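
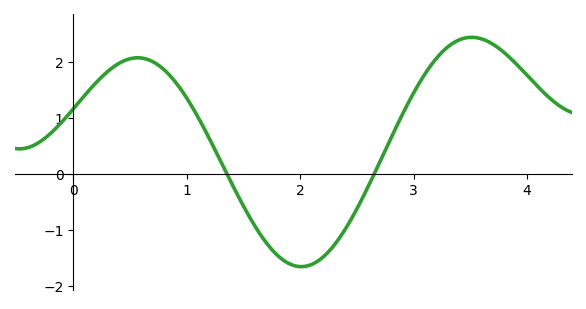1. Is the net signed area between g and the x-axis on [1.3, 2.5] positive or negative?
negative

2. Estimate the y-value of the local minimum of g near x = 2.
-1.66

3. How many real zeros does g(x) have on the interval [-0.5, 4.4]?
2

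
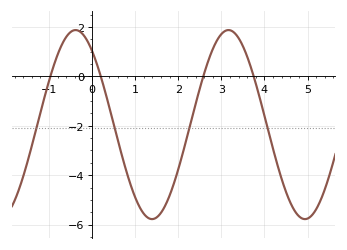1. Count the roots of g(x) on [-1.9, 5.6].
4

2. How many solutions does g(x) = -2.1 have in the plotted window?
4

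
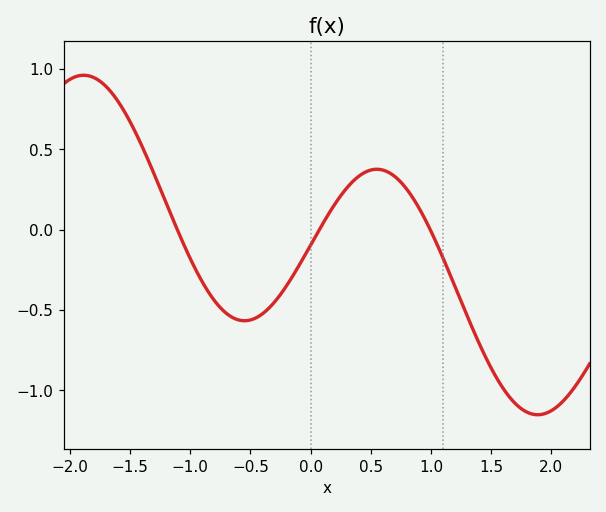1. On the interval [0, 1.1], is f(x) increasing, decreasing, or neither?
neither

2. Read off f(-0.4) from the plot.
-0.524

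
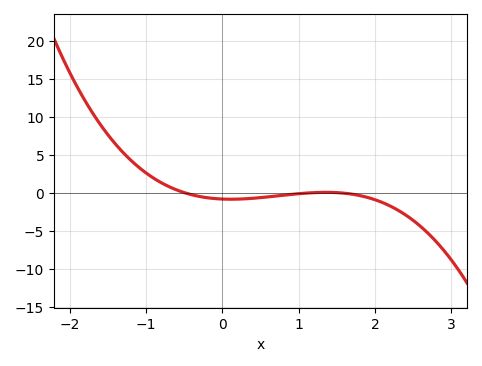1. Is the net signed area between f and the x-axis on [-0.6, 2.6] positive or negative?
negative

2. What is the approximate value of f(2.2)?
-2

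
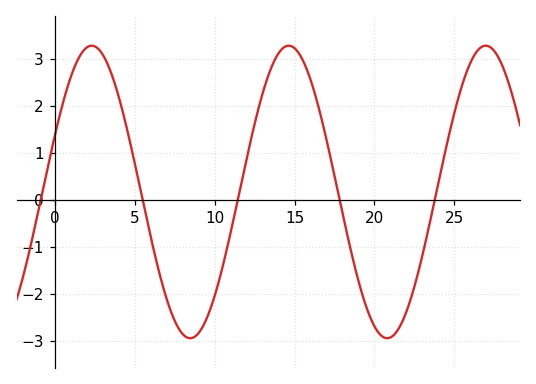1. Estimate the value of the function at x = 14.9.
3.25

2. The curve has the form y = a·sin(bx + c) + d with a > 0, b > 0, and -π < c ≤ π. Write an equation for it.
y = 3.11sin(0.51x + 0.39) + 0.17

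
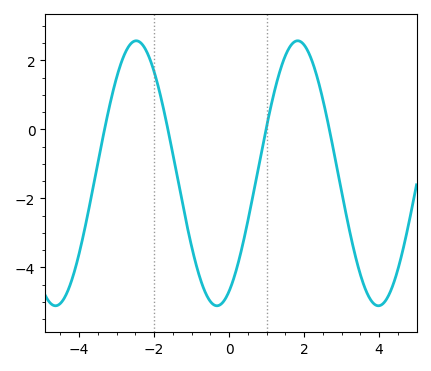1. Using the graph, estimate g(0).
-4.6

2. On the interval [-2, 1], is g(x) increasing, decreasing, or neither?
neither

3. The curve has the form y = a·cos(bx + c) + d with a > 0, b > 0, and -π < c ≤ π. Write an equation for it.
y = 3.84cos(1.5x - 2.7) - 1.27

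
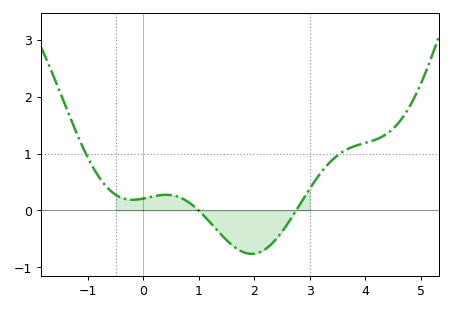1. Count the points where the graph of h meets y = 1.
2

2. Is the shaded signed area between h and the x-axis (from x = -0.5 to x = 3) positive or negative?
negative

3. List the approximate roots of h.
0.995, 2.75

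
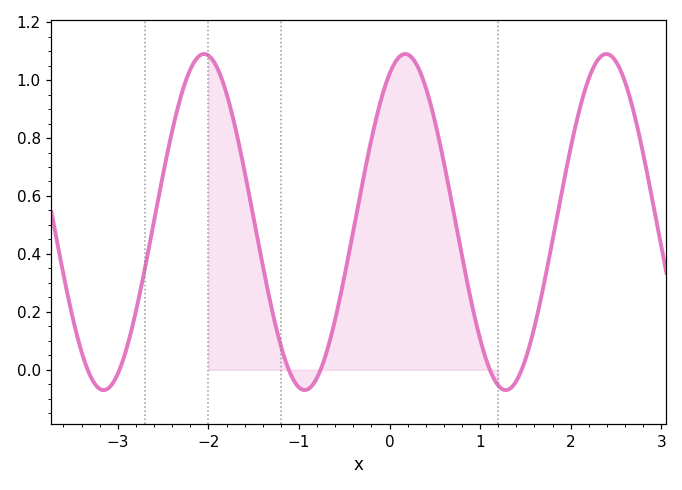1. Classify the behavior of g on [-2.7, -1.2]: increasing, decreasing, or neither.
neither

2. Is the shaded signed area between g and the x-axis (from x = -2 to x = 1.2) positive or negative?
positive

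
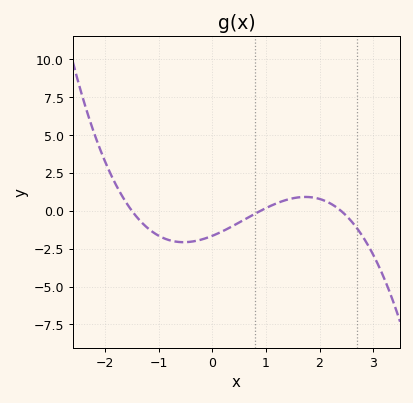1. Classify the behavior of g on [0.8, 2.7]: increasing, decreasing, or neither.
neither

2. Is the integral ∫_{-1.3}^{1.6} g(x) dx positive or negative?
negative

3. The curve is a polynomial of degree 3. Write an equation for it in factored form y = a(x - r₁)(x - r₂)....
y = -0.51(x + 1.5)(x - 0.9)(x - 2.4)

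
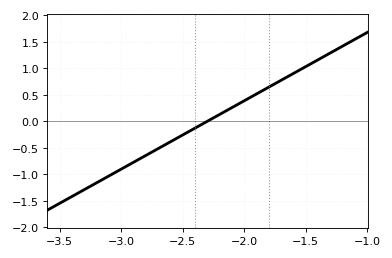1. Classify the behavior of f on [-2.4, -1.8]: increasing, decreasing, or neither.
increasing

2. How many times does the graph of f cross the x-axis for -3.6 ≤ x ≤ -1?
1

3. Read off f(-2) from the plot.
0.387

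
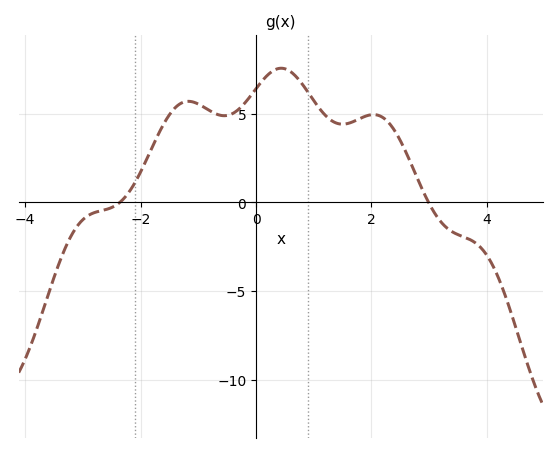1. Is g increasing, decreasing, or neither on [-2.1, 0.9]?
neither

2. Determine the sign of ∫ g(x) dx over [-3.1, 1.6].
positive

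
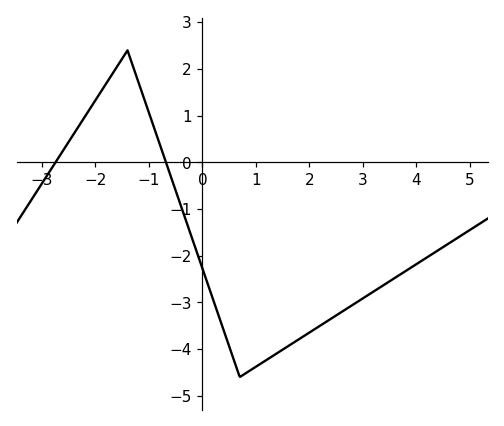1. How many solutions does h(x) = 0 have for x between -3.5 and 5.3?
2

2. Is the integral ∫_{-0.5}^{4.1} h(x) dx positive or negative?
negative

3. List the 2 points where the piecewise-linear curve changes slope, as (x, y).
(-1.4, 2.4); (0.7, -4.6)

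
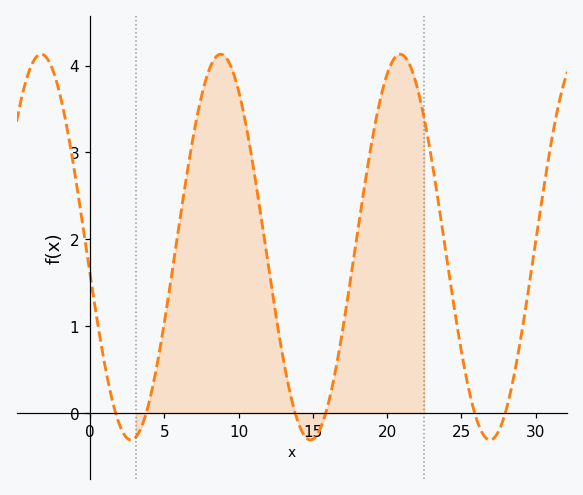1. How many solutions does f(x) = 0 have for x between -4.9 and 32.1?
6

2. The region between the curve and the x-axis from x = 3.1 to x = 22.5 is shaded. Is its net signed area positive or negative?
positive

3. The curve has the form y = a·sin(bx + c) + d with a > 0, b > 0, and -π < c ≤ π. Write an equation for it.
y = 2.22sin(0.52x - 3) + 1.91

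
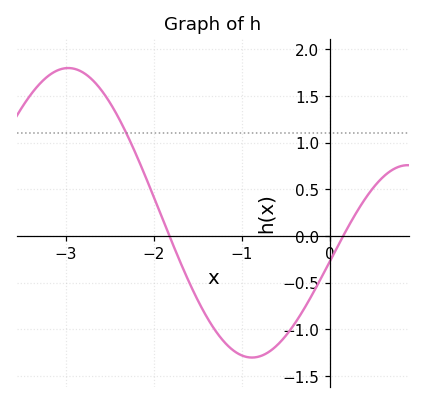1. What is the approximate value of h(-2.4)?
1.27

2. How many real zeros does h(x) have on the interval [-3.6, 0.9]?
2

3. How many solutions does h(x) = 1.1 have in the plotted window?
1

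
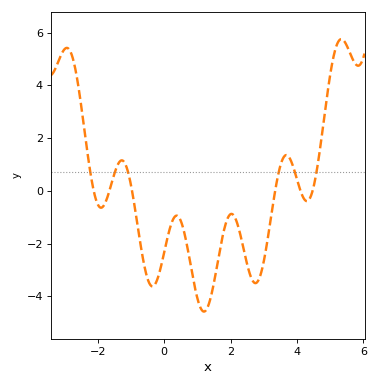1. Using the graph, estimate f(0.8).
-2.8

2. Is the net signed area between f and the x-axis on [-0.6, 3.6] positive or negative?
negative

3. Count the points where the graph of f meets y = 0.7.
6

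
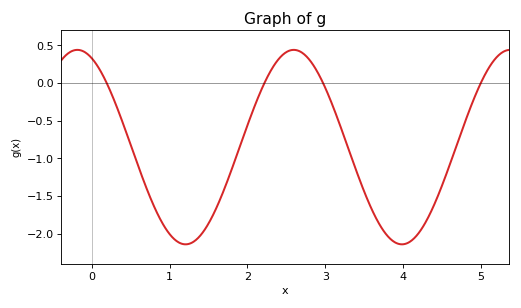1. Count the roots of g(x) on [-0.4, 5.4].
4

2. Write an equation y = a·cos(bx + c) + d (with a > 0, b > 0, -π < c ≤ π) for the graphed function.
y = 1.29cos(2.3x + 0.42) - 0.85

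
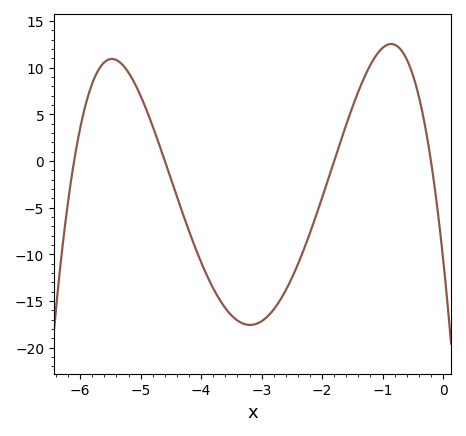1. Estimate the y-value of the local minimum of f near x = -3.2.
-17.6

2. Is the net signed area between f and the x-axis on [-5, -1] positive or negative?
negative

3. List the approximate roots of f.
-6.1, -4.6, -1.8, -0.2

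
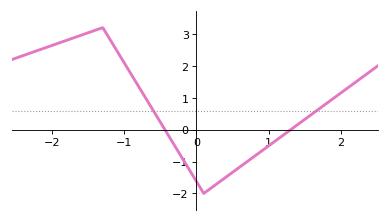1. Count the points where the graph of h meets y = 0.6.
2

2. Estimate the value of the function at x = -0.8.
1.34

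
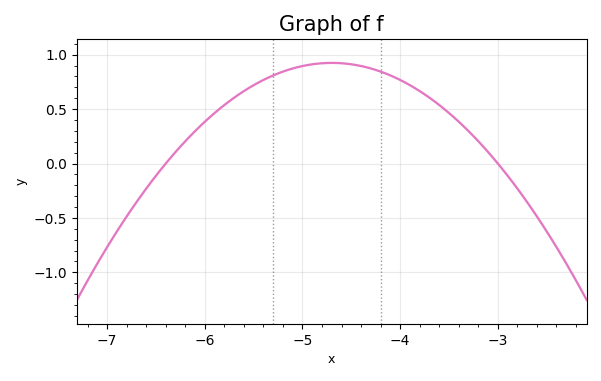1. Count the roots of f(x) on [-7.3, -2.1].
2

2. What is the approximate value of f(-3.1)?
0.106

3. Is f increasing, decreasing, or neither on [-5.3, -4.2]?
neither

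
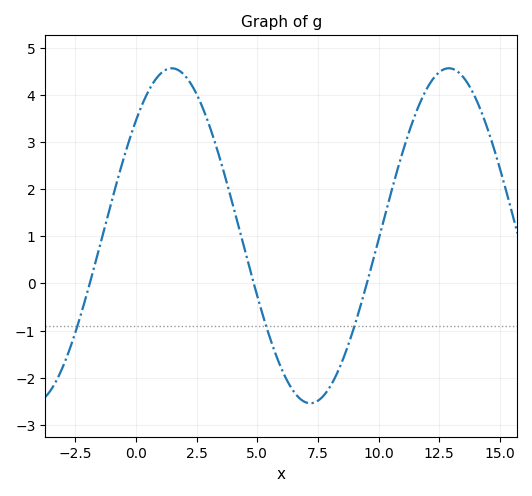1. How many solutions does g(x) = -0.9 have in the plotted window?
3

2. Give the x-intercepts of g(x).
-2, 5, 9.5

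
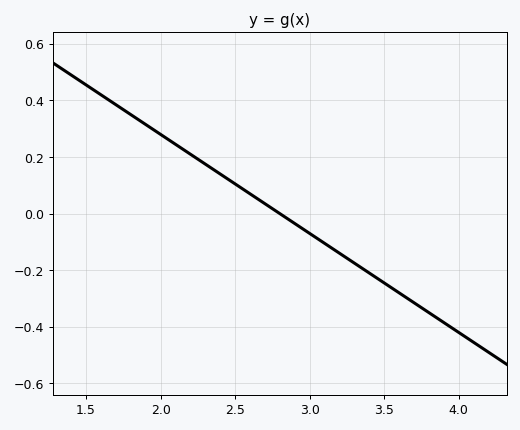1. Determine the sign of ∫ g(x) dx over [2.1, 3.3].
positive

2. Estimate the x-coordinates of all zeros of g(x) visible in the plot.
2.8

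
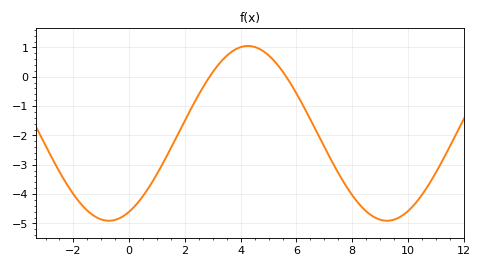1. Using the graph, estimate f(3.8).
0.927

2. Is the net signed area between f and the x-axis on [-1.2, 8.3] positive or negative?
negative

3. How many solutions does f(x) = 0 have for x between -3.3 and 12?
2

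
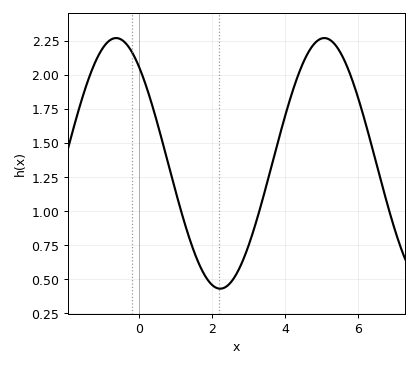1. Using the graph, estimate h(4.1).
1.78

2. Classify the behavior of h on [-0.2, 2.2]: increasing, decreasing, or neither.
decreasing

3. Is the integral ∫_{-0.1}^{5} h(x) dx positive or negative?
positive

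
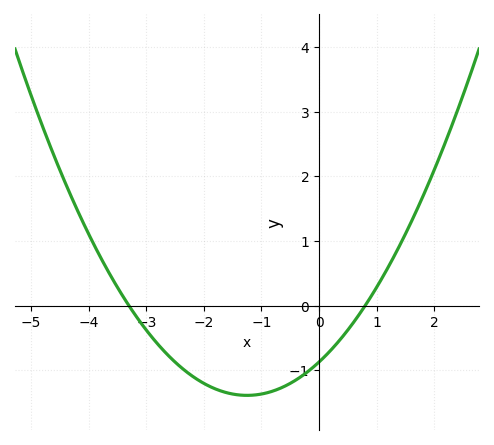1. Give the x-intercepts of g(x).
-3.2, 0.8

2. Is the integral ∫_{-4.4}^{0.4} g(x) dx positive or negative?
negative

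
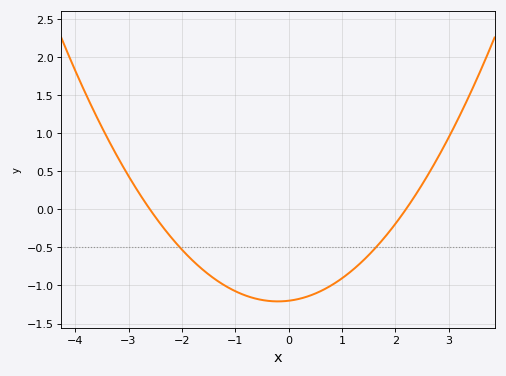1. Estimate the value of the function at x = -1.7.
-0.75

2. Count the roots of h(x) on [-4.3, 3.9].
2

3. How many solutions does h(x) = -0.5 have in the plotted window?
2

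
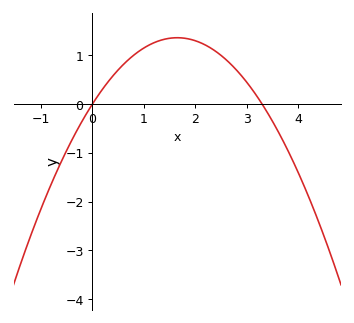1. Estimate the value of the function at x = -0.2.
-0.4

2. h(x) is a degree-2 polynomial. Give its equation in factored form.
y = -0.5(x - 0)(x - 3.3)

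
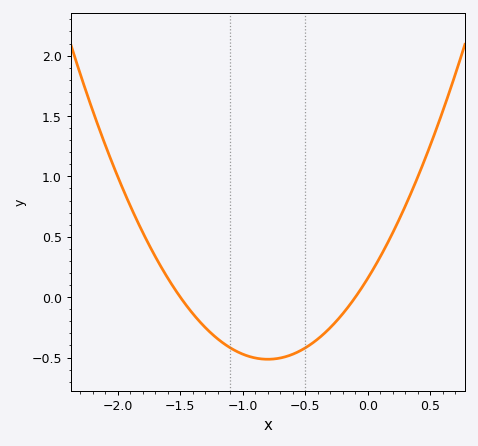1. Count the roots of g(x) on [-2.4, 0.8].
2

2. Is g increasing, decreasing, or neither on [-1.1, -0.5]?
neither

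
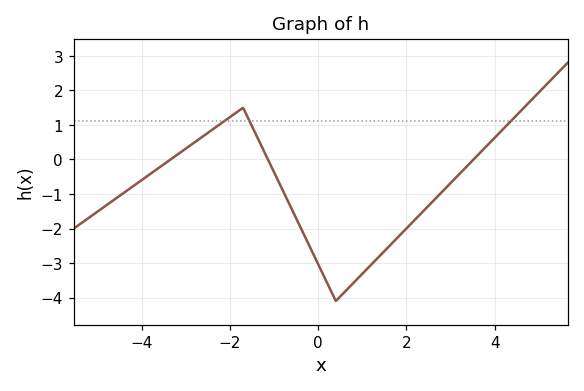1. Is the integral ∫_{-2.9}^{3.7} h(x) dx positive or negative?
negative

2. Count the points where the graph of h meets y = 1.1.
3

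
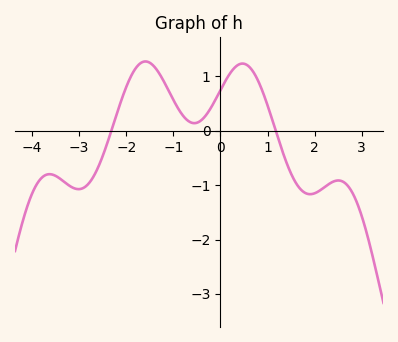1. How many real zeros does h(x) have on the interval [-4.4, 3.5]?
2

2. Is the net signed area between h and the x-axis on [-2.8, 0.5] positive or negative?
positive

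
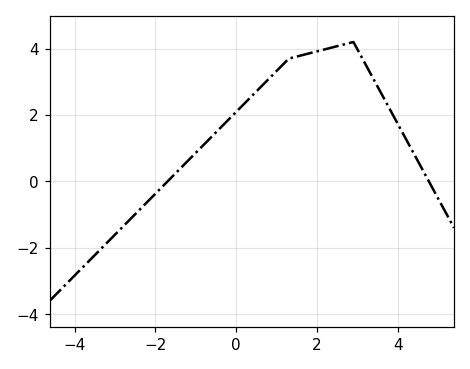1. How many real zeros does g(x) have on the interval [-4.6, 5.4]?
2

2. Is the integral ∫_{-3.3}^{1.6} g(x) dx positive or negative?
positive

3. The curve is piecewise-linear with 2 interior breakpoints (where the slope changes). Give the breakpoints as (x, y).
(1.3, 3.7); (2.9, 4.2)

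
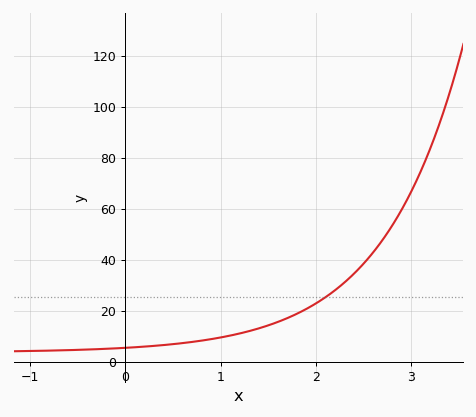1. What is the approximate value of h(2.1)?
26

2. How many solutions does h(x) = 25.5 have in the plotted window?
1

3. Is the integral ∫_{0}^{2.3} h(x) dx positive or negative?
positive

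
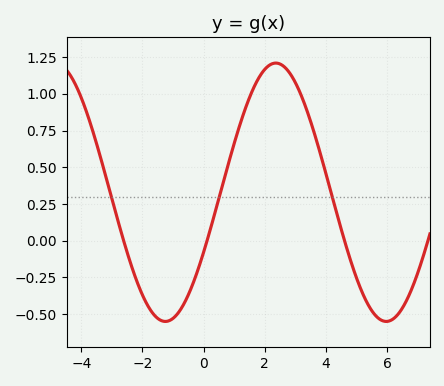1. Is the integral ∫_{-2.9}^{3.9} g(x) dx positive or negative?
positive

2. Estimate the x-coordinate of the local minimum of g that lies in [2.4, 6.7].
6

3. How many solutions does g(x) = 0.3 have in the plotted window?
3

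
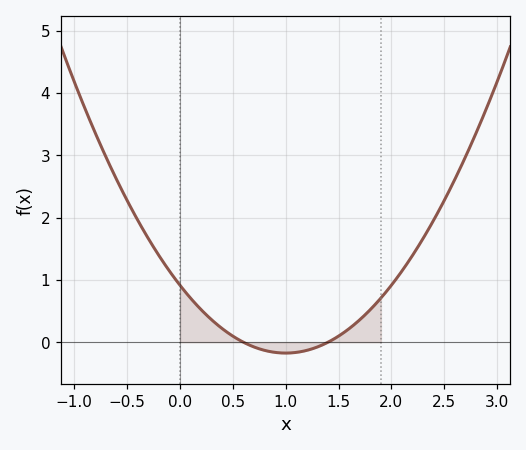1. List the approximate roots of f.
0.6, 1.4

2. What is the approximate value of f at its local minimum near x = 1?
-0.174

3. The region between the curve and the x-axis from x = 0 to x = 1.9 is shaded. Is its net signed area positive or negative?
positive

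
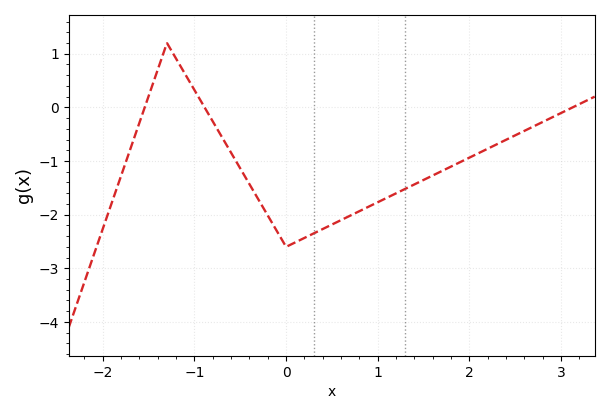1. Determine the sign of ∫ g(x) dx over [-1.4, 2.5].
negative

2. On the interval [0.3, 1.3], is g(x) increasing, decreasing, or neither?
increasing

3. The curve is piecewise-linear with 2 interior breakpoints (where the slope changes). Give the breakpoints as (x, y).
(-1.3, 1.2); (0, -2.6)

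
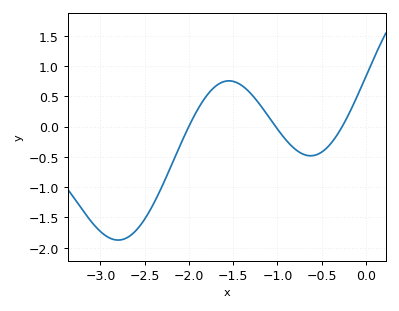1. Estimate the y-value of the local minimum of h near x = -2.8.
-1.85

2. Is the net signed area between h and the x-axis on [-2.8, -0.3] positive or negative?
negative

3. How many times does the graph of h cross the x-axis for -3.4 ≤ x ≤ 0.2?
3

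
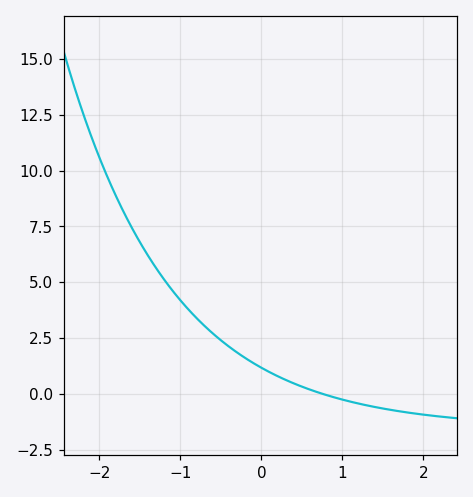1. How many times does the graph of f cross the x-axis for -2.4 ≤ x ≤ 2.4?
1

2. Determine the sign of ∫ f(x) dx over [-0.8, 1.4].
positive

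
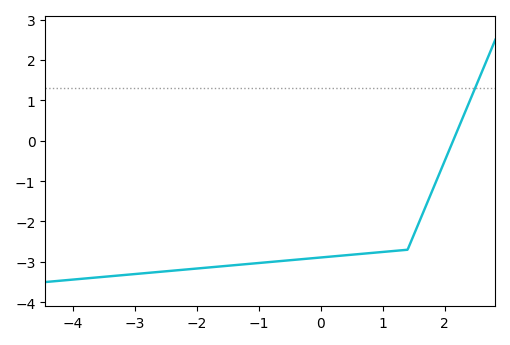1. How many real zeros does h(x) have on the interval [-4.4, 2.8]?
1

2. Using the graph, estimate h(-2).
-3.17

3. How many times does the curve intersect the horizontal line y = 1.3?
1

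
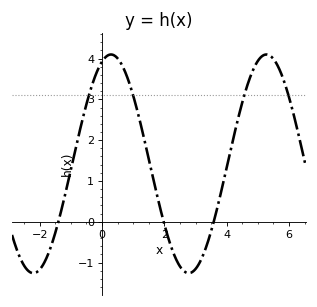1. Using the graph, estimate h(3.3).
-0.706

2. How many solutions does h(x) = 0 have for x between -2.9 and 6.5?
3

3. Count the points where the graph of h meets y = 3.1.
4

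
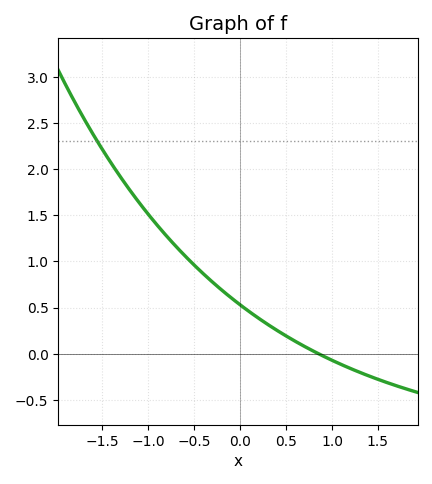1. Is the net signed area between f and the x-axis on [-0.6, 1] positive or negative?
positive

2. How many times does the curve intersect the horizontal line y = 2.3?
1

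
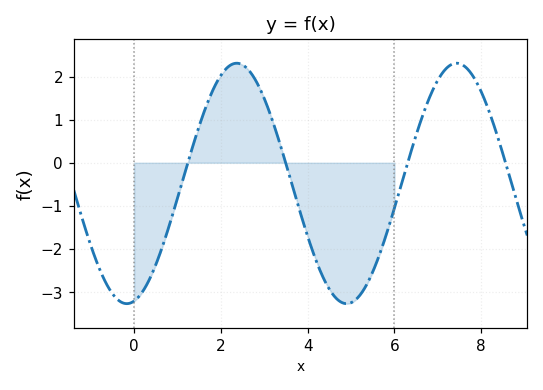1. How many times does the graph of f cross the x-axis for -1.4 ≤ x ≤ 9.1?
4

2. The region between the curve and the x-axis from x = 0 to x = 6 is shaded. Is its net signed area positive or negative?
negative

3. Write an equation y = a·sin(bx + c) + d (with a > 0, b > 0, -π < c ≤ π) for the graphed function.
y = 2.79sin(1.2x - 1.4) - 0.48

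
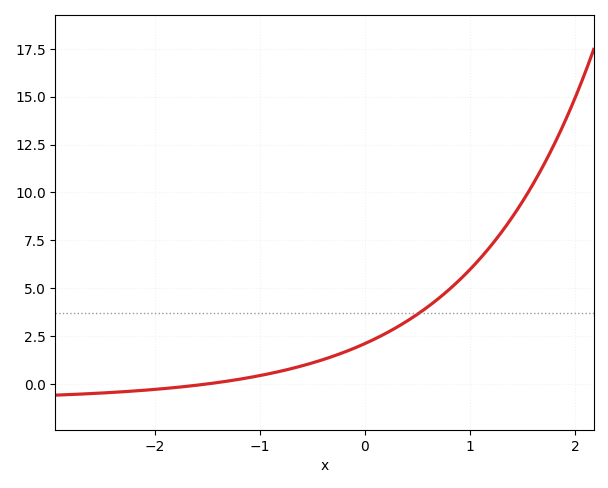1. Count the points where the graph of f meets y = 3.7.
1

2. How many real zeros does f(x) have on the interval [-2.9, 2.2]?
1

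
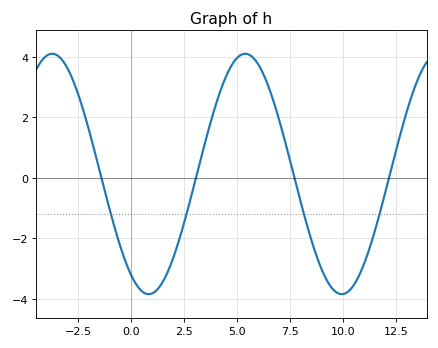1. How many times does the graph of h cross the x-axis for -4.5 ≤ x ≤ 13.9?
4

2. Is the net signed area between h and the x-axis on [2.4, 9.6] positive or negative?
positive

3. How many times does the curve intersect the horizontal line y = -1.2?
4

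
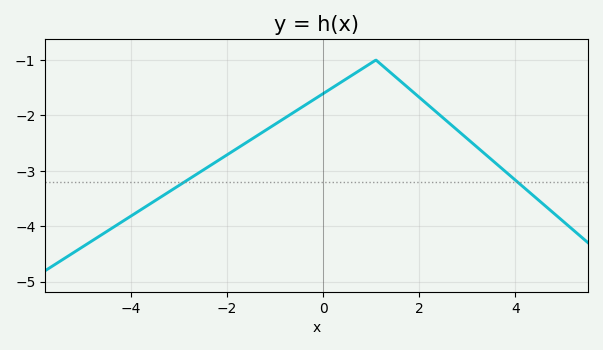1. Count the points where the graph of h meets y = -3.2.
2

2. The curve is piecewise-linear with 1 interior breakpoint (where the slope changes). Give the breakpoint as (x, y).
(1.1, -1)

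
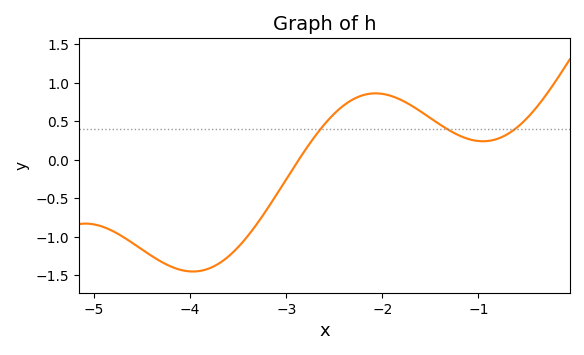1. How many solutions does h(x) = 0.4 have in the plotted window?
3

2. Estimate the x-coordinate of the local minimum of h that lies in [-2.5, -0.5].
-0.9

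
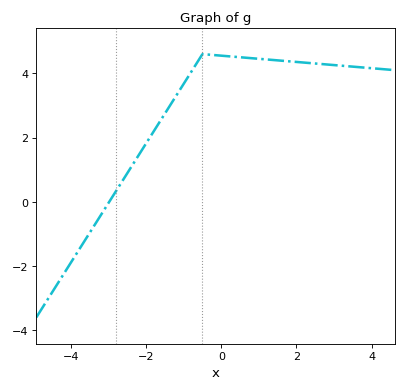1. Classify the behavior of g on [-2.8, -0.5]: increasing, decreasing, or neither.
increasing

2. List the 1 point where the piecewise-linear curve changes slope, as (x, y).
(-0.5, 4.6)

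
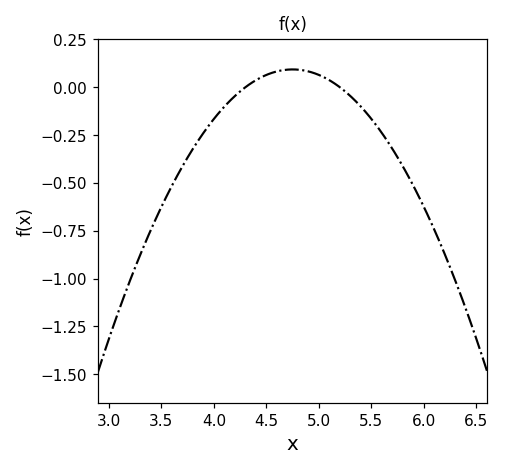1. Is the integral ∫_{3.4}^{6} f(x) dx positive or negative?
negative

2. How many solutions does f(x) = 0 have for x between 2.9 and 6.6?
2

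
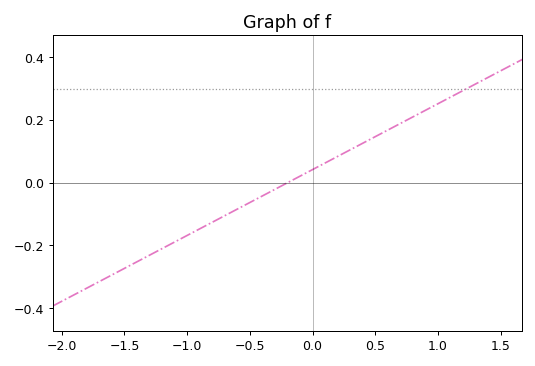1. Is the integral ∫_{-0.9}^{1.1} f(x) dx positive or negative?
positive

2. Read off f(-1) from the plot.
-0.168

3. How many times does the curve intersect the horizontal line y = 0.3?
1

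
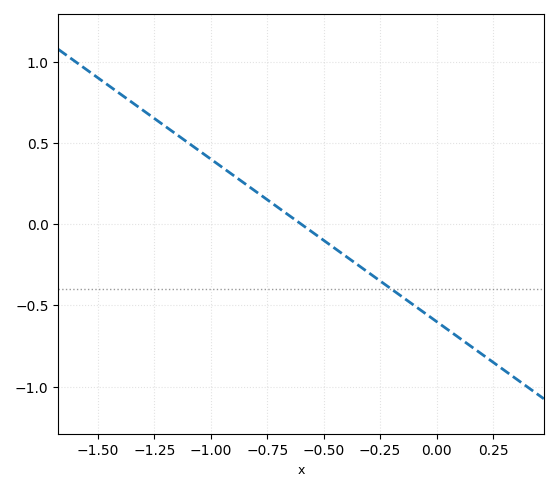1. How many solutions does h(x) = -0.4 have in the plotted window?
1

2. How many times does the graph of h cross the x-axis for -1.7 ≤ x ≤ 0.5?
1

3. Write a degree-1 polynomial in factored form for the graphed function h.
y = -1(x + 0.6)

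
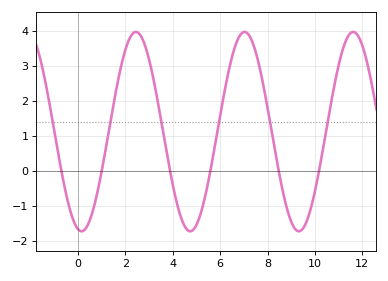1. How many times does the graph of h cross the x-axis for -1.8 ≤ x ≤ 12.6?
6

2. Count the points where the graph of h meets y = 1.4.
6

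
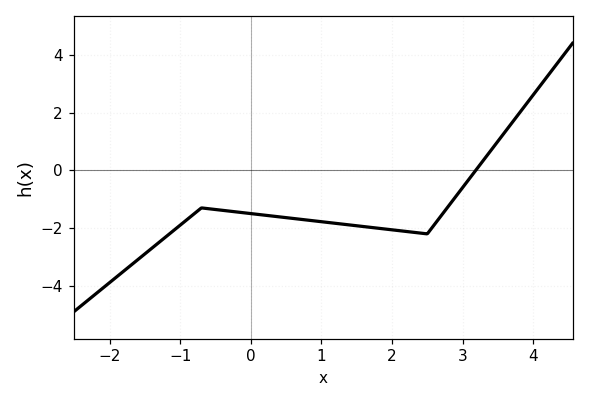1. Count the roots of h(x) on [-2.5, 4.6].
1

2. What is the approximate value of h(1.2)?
-1.8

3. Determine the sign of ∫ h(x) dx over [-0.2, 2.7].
negative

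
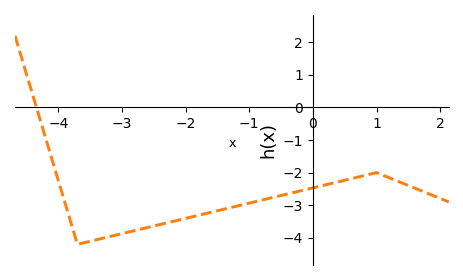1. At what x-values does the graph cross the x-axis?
-4.34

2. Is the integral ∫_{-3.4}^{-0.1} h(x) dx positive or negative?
negative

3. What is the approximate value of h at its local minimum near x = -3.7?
-4.2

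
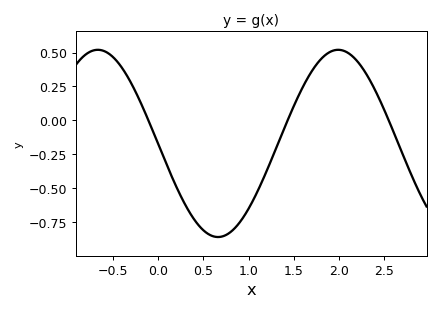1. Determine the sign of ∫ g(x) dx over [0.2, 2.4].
negative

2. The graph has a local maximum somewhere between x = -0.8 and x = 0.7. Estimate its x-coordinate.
-0.7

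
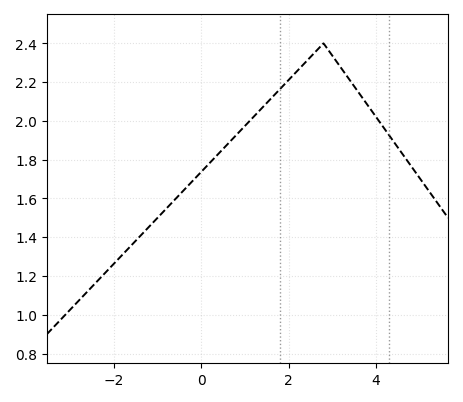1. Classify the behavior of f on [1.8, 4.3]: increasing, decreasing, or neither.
neither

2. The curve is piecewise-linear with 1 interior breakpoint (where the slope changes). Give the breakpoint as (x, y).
(2.8, 2.4)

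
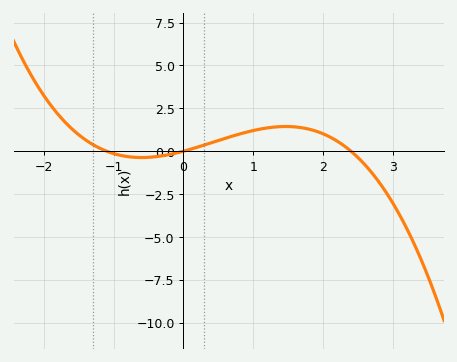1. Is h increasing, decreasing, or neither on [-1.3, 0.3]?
neither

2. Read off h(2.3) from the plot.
0.321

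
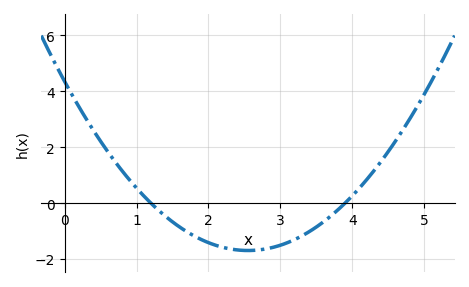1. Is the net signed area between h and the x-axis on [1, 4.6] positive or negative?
negative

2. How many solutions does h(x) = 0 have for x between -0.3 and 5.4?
2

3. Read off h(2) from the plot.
-1.41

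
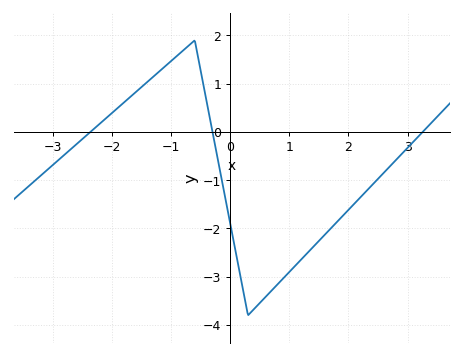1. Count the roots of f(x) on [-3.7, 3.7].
3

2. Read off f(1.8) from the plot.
-1.87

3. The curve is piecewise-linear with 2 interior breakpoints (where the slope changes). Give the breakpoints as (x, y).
(-0.6, 1.9); (0.3, -3.8)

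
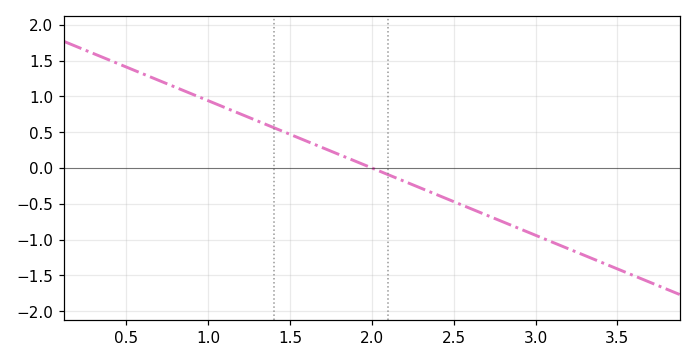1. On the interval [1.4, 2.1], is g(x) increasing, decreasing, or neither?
decreasing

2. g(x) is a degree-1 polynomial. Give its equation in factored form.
y = -0.94(x - 2)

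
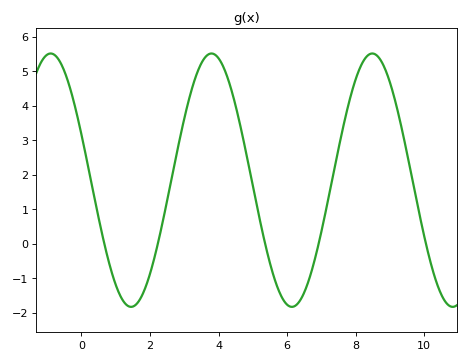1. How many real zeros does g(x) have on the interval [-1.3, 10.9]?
5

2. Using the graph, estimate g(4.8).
2.7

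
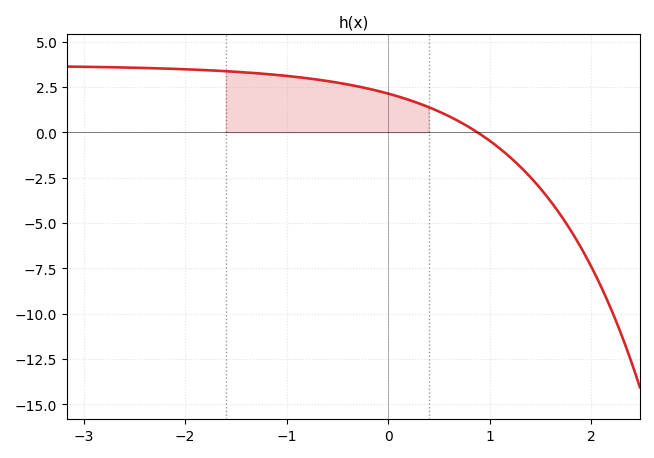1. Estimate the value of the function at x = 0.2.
1.79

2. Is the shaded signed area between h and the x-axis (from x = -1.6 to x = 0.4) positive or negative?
positive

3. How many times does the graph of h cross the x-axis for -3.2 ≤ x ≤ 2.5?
1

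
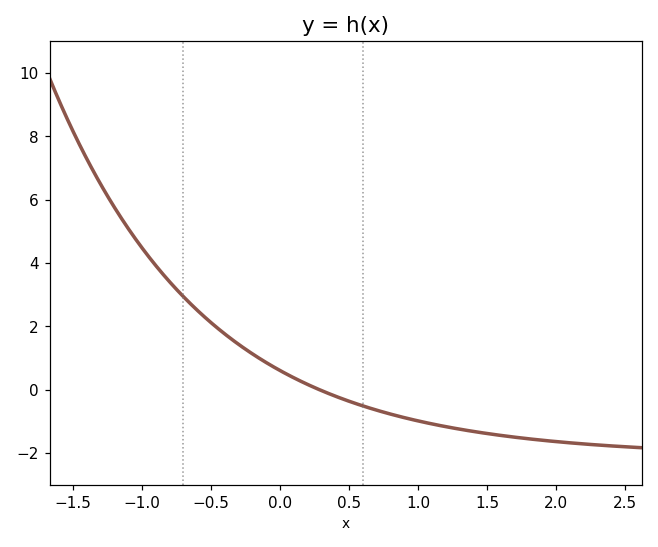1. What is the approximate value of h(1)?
-0.991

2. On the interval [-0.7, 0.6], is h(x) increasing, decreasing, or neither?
decreasing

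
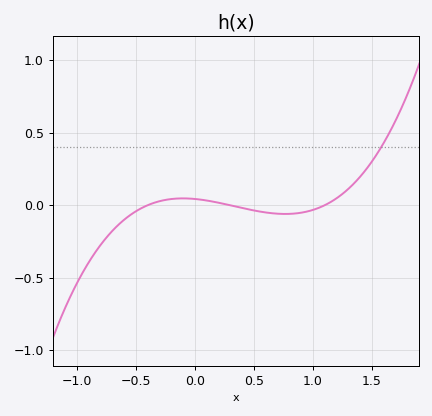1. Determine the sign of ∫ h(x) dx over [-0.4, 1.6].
positive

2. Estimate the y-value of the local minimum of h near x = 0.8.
-0.05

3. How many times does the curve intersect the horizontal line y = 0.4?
1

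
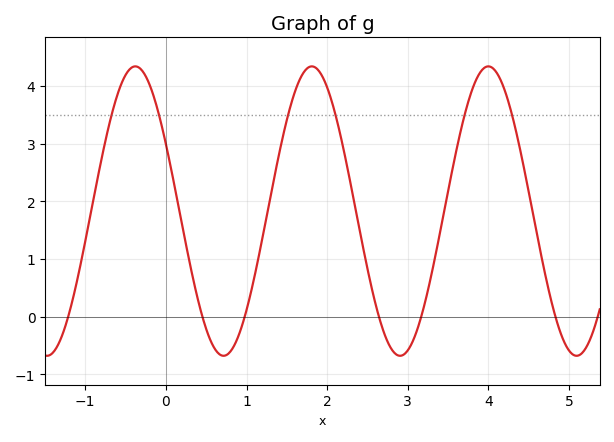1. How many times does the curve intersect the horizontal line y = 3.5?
6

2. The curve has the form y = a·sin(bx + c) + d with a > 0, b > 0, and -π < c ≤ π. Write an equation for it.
y = 2.51sin(2.87x + 2.66) + 1.83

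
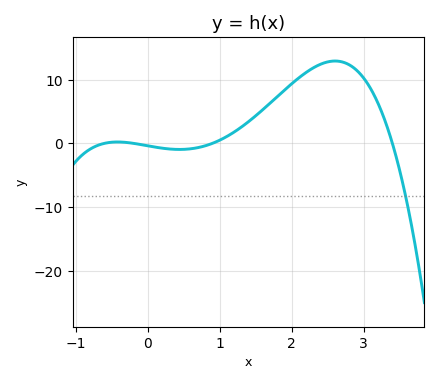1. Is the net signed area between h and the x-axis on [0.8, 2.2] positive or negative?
positive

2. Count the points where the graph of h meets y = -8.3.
1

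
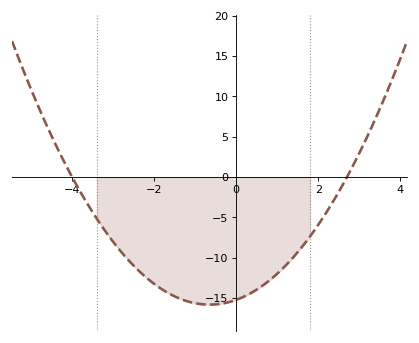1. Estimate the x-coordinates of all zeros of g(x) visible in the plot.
-4, 2.7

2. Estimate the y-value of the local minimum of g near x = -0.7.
-15.8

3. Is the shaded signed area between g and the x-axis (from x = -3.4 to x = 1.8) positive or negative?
negative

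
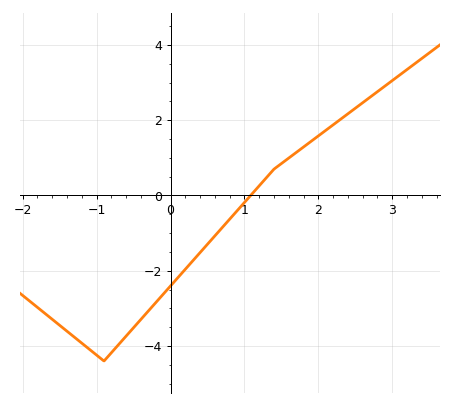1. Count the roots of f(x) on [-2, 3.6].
1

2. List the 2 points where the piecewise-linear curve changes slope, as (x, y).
(-0.9, -4.4); (1.4, 0.7)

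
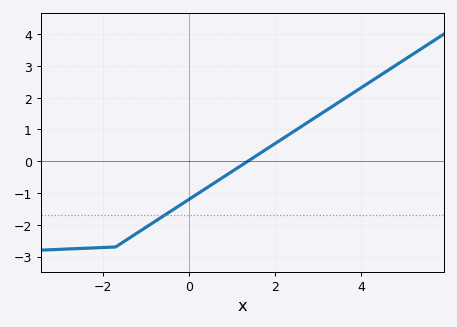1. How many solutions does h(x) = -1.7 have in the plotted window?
1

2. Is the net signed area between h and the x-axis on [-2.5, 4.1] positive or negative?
negative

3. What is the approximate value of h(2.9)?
1.4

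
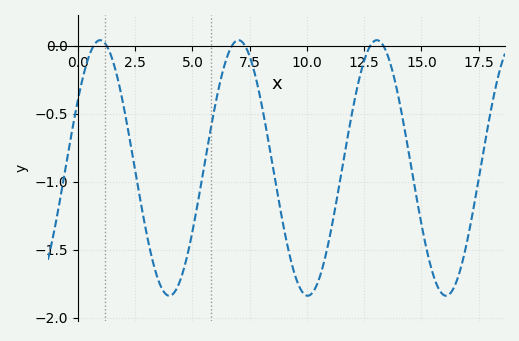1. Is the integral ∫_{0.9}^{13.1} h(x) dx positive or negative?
negative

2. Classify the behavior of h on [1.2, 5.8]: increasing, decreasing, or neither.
neither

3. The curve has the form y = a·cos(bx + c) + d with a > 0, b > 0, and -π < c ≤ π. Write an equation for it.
y = 0.94cos(1.04x - 1.01) - 0.9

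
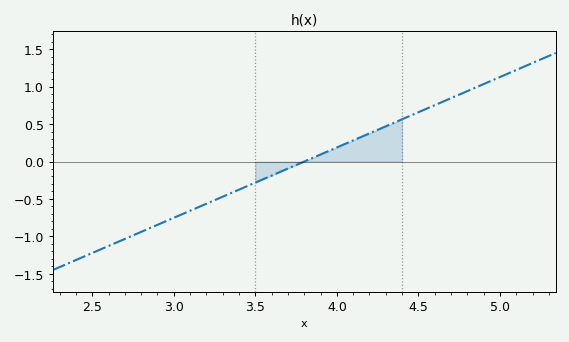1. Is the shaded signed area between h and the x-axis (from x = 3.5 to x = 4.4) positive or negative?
positive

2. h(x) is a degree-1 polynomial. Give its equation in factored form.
y = 0.94(x - 3.8)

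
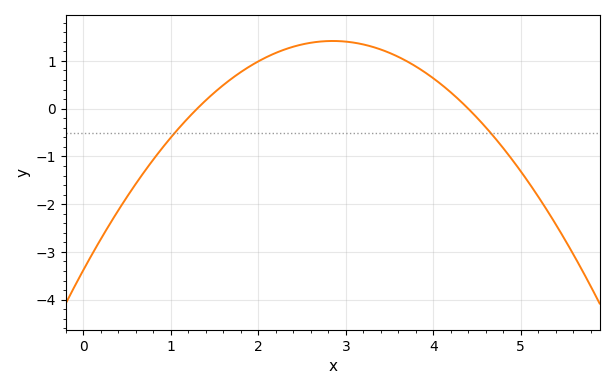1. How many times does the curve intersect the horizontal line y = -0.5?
2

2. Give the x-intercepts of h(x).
1.3, 4.4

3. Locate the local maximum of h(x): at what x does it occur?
2.8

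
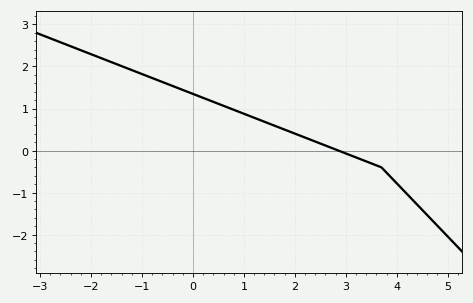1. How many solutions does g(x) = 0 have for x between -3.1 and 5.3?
1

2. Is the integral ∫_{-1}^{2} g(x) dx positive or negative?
positive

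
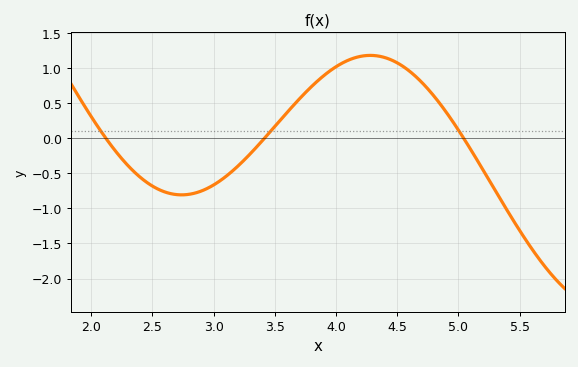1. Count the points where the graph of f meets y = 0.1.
3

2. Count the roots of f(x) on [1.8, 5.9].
3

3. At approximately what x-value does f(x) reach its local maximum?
4.28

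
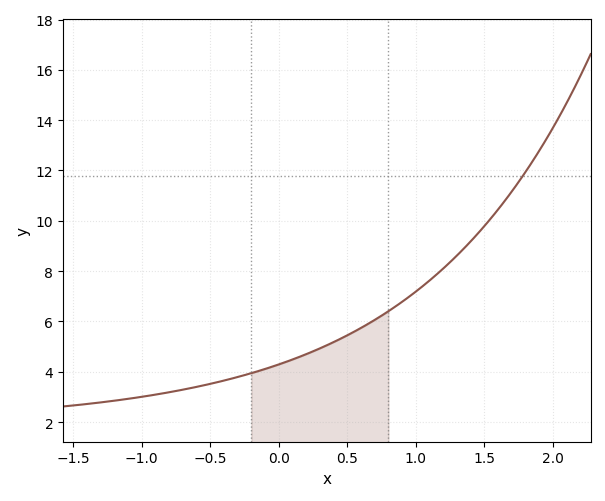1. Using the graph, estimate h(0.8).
6.41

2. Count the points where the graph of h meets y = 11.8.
1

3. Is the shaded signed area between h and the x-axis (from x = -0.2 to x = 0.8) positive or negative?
positive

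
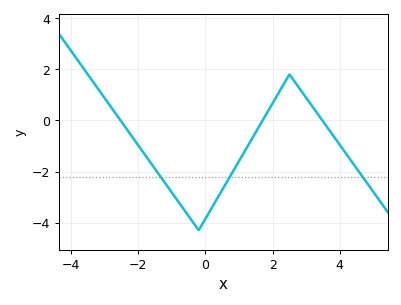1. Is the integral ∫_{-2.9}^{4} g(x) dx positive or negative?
negative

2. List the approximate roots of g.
-2.53, 1.7, 3.48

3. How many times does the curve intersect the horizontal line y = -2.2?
3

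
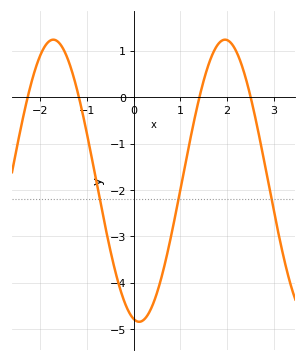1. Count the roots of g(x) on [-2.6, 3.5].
4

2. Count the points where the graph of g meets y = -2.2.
3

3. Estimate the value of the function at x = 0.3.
-4.69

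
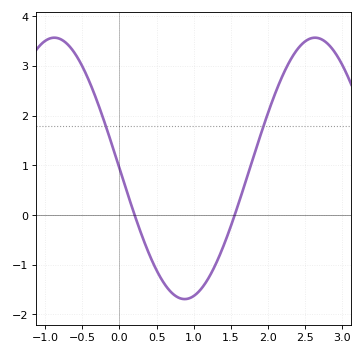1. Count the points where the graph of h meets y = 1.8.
2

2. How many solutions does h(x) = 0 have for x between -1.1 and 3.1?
2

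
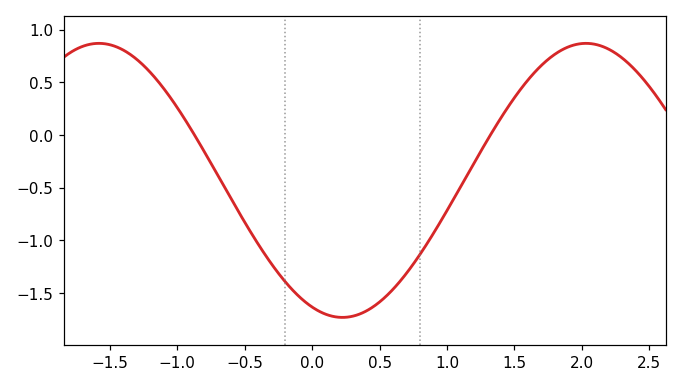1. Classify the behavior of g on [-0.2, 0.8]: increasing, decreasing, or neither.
neither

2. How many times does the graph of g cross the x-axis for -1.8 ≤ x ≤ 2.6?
2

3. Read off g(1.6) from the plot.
0.523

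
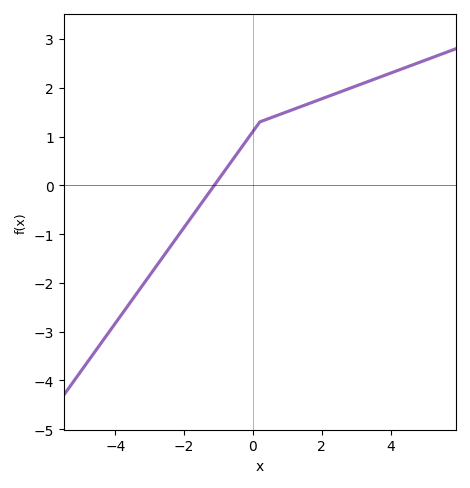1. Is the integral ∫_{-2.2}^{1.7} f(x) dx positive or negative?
positive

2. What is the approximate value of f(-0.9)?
0.219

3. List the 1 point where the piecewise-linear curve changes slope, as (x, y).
(0.2, 1.3)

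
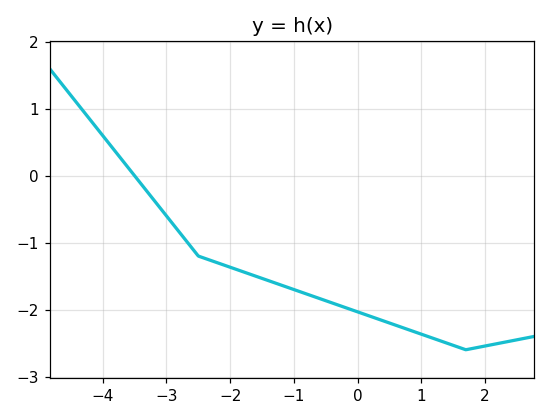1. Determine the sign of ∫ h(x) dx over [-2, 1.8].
negative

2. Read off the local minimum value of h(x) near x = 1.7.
-2.6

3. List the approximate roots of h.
-3.5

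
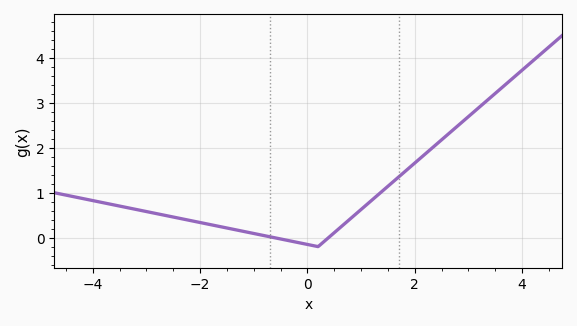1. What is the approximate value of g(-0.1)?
-0.127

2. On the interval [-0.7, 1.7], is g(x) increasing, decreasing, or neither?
neither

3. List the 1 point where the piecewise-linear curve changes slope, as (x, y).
(0.2, -0.2)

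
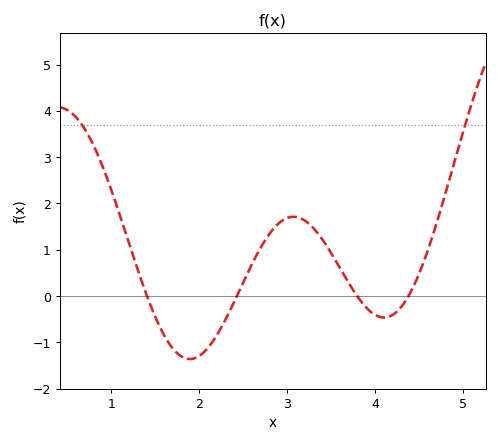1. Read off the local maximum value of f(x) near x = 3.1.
1.7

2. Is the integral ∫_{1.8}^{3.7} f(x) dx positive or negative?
positive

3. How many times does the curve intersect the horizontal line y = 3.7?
2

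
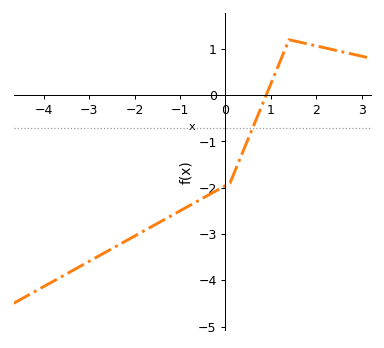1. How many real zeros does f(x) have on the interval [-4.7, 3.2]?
1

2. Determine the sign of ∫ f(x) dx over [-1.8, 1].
negative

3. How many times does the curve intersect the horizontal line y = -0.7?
1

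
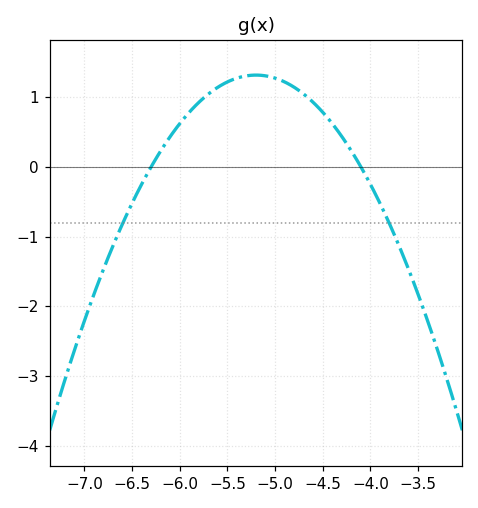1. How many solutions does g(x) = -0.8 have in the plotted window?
2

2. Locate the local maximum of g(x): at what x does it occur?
-5.2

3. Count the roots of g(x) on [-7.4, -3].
2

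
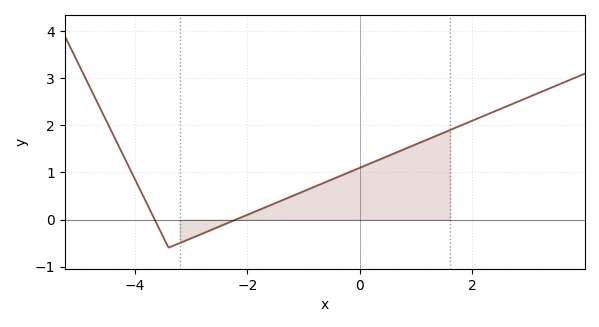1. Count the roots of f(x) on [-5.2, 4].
2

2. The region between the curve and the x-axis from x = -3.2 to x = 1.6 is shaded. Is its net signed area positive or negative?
positive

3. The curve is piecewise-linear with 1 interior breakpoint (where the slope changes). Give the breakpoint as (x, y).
(-3.4, -0.6)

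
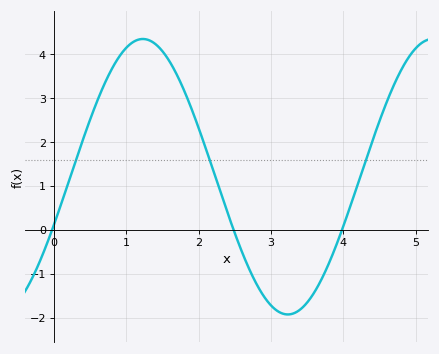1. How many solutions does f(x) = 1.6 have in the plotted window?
3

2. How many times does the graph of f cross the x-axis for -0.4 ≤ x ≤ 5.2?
3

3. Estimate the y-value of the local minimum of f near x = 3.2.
-1.9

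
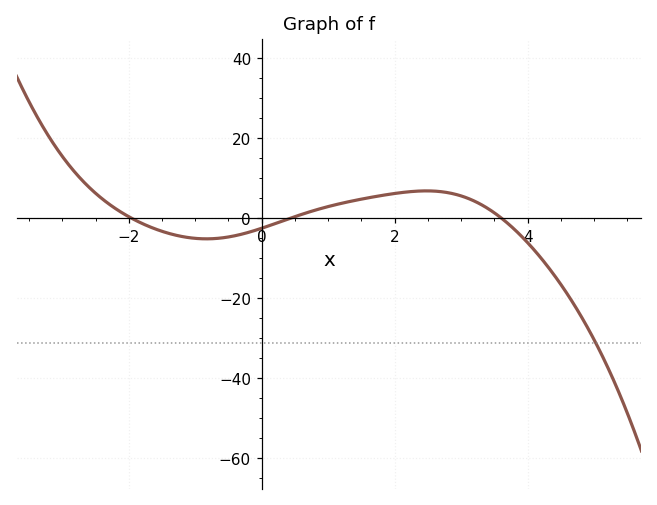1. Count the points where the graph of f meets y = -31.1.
1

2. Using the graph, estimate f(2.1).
6.43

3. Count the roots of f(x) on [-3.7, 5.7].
3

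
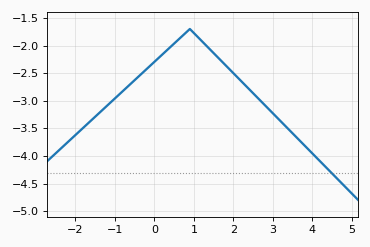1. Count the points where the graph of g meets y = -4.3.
1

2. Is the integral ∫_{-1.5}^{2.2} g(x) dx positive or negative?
negative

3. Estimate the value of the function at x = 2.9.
-3.16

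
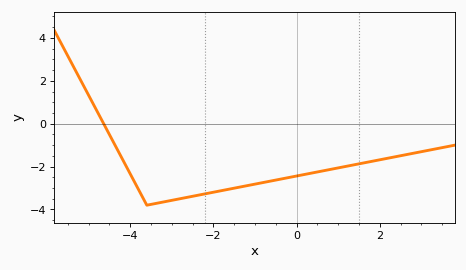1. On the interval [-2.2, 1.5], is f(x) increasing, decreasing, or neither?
increasing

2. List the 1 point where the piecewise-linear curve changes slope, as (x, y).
(-3.6, -3.8)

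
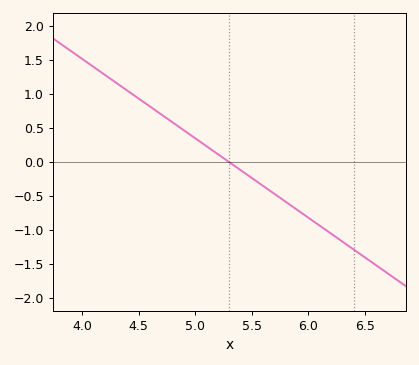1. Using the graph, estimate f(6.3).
-1.15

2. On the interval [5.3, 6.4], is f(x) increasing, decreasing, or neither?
decreasing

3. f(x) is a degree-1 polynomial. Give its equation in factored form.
y = -1.17(x - 5.3)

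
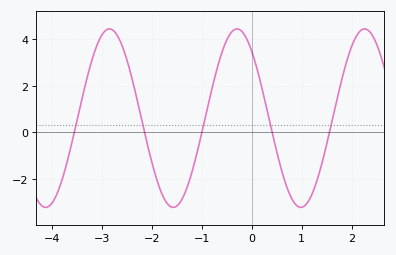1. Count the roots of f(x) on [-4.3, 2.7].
5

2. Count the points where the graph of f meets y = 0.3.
5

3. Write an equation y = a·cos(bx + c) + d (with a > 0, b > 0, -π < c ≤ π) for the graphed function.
y = 3.82cos(2.46x + 0.722) + 0.61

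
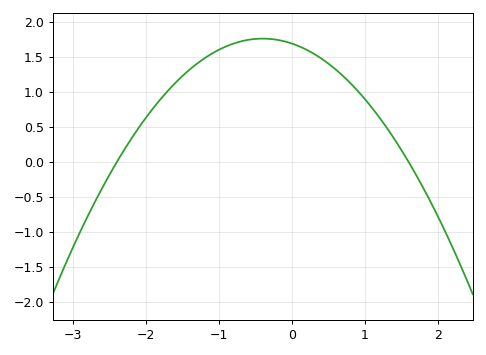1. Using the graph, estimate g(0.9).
1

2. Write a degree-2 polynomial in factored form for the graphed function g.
y = -0.44(x + 2.4)(x - 1.6)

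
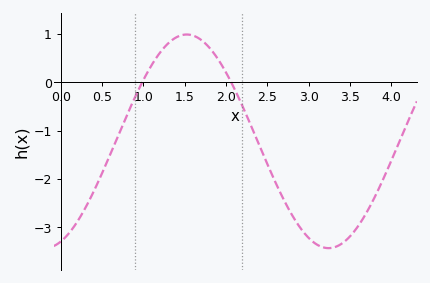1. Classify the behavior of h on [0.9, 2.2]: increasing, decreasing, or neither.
neither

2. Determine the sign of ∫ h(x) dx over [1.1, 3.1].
negative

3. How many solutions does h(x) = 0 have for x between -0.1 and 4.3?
2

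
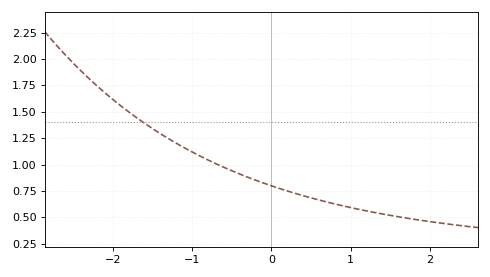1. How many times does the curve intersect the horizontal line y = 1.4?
1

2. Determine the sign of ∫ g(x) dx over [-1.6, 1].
positive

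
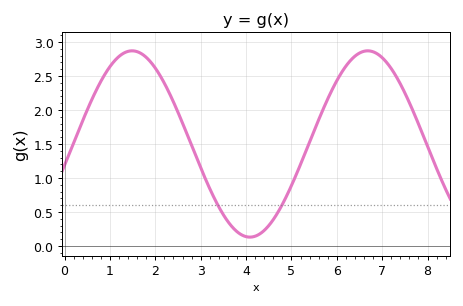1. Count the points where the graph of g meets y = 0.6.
2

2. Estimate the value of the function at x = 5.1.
1.04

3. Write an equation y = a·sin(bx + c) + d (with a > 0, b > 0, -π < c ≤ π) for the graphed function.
y = 1.37sin(1.21x - 0.23) + 1.5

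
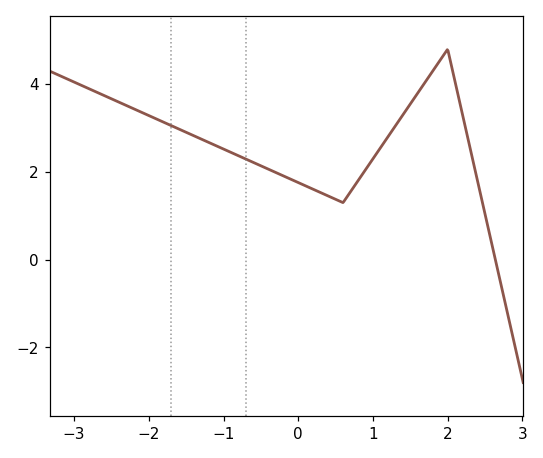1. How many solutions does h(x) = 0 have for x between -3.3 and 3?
1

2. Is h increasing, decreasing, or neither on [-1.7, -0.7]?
decreasing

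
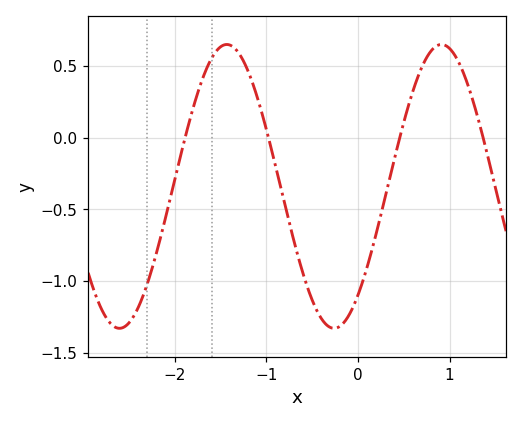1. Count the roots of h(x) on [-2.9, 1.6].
4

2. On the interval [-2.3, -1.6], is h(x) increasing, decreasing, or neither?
increasing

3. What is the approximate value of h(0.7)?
0.5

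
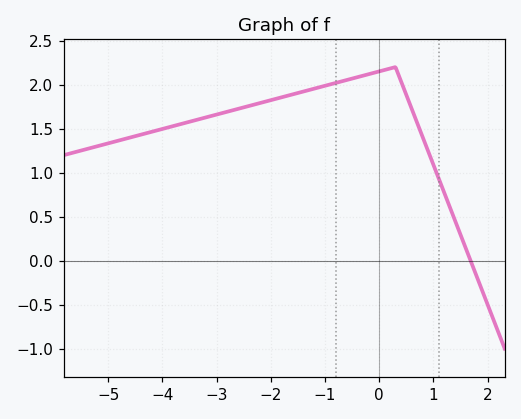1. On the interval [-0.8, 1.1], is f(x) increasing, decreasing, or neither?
neither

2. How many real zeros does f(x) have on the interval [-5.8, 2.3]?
1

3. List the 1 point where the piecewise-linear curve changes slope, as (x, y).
(0.3, 2.2)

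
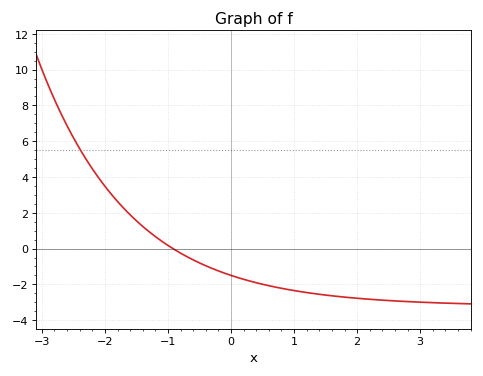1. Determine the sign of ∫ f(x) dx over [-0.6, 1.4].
negative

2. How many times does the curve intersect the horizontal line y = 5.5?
1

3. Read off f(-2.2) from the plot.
4.46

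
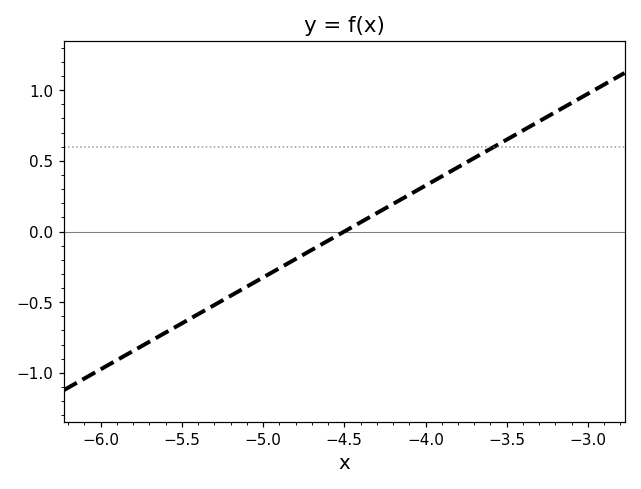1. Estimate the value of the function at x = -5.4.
-0.6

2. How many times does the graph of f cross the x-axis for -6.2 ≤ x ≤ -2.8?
1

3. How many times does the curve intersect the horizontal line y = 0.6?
1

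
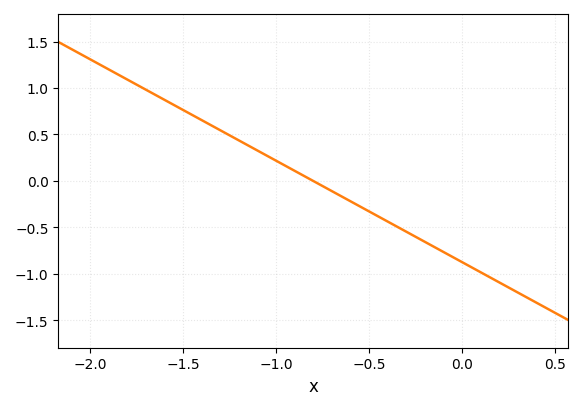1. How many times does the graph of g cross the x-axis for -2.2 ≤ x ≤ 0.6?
1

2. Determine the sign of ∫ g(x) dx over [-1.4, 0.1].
negative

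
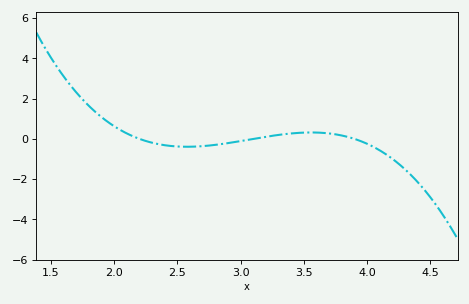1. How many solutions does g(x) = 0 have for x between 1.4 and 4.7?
3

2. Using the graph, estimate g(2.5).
-0.378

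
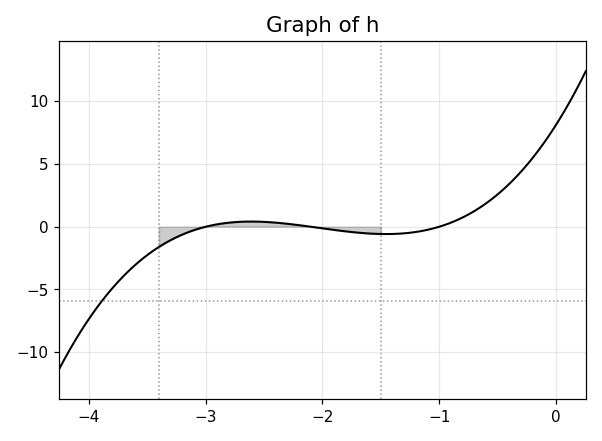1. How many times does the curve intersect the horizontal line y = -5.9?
1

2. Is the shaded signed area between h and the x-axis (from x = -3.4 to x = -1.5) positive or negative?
negative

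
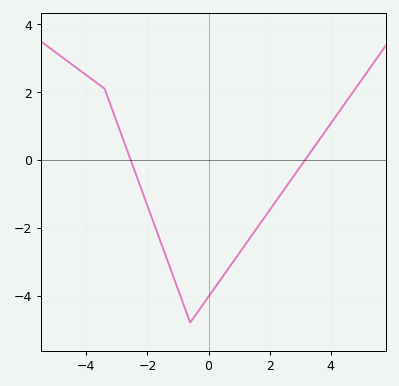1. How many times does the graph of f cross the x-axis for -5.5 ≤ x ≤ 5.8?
2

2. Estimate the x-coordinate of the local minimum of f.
-0.6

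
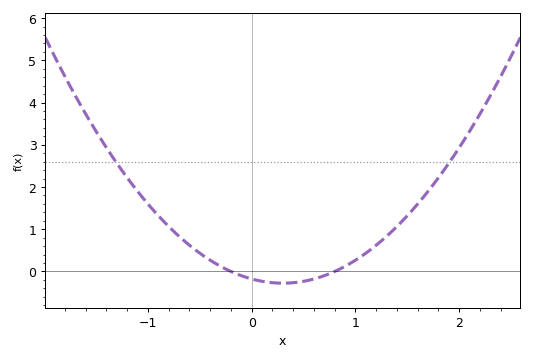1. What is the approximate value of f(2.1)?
3.32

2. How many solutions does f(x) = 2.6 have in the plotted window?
2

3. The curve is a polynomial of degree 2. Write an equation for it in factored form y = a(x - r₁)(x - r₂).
y = 1.11(x + 0.2)(x - 0.8)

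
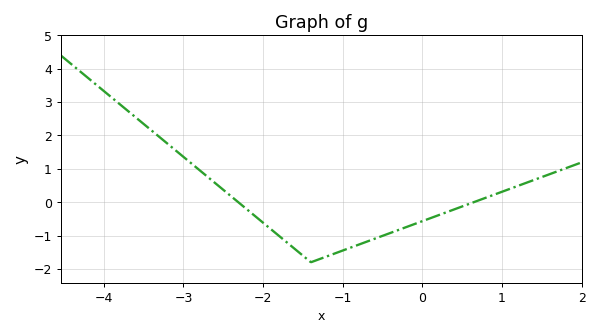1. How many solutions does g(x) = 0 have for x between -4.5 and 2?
2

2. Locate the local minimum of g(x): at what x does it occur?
-1.4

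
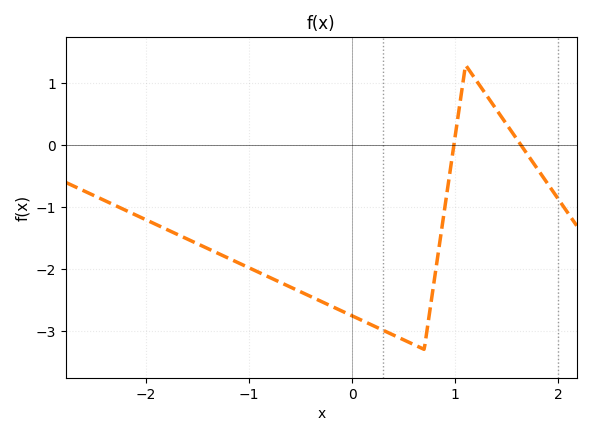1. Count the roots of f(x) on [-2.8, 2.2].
2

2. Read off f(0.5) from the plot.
-3.1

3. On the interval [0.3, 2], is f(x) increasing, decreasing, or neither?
neither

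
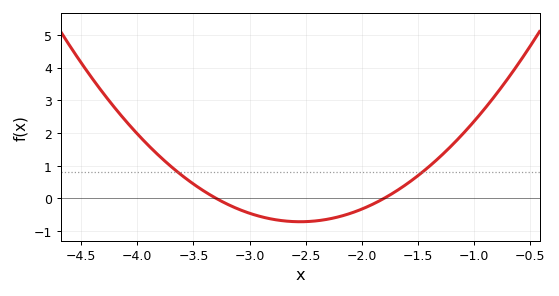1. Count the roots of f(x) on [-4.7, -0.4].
2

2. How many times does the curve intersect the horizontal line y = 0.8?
2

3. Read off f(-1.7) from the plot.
0.2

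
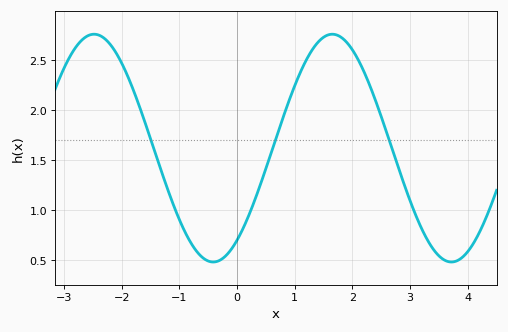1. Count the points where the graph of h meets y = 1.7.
3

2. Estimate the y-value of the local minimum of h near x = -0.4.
0.5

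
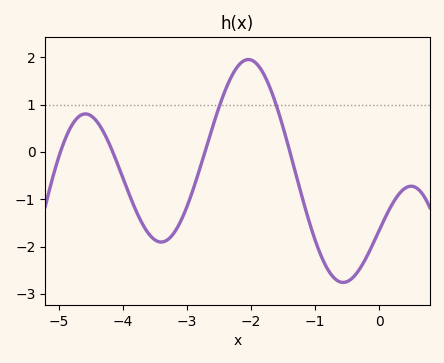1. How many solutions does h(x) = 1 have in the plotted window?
2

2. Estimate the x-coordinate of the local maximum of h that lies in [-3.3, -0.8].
-2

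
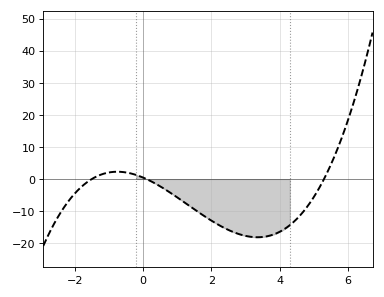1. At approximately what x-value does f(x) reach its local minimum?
3.4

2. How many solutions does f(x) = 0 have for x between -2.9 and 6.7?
3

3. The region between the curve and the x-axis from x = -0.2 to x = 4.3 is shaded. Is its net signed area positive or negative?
negative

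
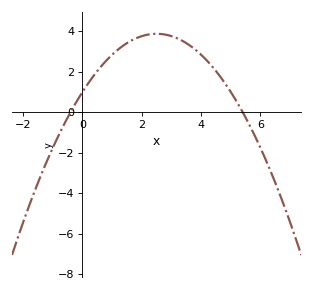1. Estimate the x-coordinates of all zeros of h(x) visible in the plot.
-0.4, 5.4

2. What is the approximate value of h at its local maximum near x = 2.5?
3.8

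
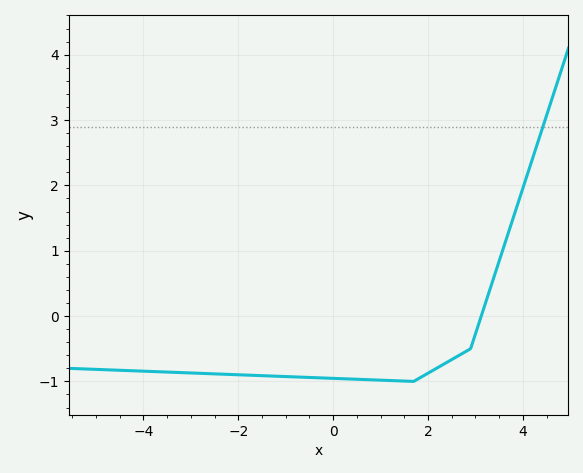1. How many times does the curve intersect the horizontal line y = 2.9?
1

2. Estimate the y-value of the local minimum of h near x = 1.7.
-1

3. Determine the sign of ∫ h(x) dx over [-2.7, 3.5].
negative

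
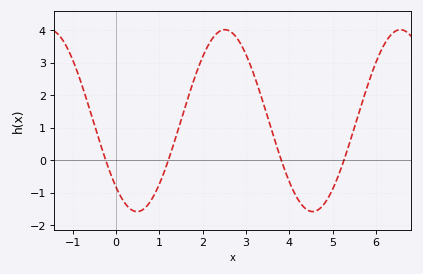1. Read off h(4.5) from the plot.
-1.6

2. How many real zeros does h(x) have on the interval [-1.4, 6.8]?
4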